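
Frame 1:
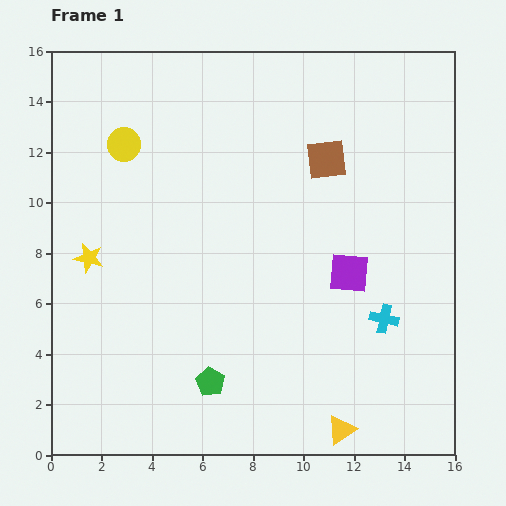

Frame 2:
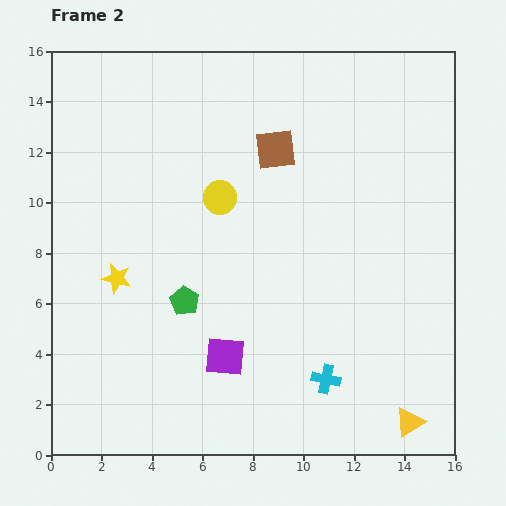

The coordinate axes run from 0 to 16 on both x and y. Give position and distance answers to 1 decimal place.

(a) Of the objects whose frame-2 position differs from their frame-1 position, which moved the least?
the yellow star

(moved 1.4)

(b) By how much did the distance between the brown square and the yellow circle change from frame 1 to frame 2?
-5.1

Distance in frame 1: 8.0. Distance in frame 2: 2.9.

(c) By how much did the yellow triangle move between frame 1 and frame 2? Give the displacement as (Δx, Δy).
(2.7, 0.3)

The yellow triangle was at (11.5, 1.0) in frame 1 and (14.2, 1.3) in frame 2.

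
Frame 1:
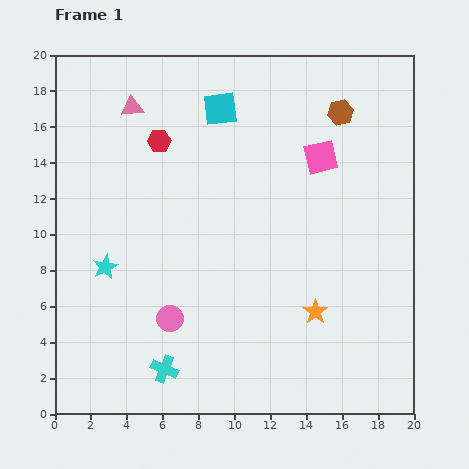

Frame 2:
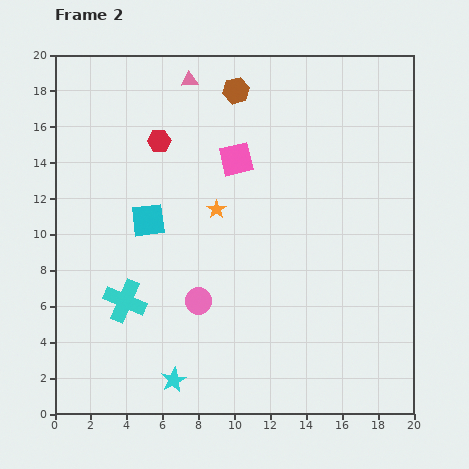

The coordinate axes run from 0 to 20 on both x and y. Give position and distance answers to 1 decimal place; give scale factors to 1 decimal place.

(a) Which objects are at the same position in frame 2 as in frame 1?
the red hexagon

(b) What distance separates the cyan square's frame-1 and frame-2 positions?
7.4

The cyan square moved from (9.2, 17.0) to (5.2, 10.8), a distance of √(4.0² + 6.2²) ≈ 7.4.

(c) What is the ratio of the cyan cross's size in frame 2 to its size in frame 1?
1.5×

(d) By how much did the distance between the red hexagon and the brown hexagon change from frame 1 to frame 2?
-5.1

Distance in frame 1: 10.2. Distance in frame 2: 5.1.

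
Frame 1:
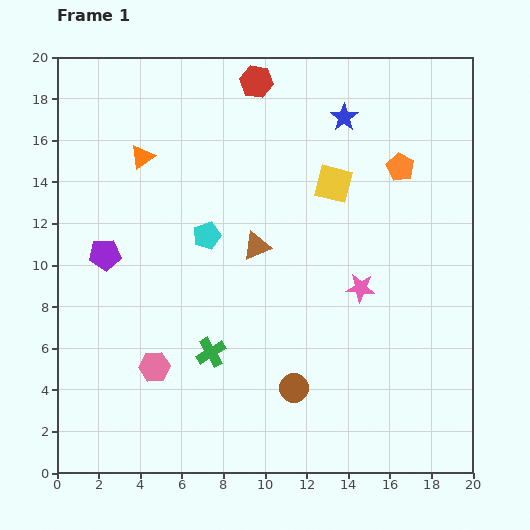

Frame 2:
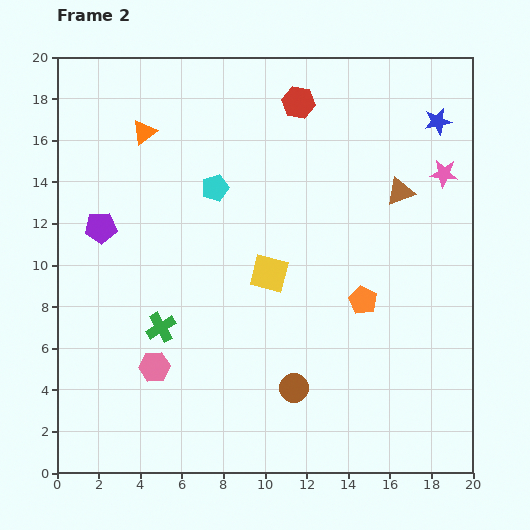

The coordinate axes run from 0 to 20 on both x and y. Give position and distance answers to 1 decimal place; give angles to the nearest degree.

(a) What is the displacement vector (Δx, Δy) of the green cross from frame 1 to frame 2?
(-2.4, 1.2)

The green cross was at (7.4, 5.8) in frame 1 and (5.0, 7.0) in frame 2.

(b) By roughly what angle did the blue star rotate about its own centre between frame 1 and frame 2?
23° clockwise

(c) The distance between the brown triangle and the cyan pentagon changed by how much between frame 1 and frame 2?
+6.4

Distance in frame 1: 2.5. Distance in frame 2: 8.9.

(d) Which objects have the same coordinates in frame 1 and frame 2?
the pink hexagon, the brown circle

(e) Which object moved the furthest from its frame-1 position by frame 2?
the brown triangle

(moved 7.4; next 6.8)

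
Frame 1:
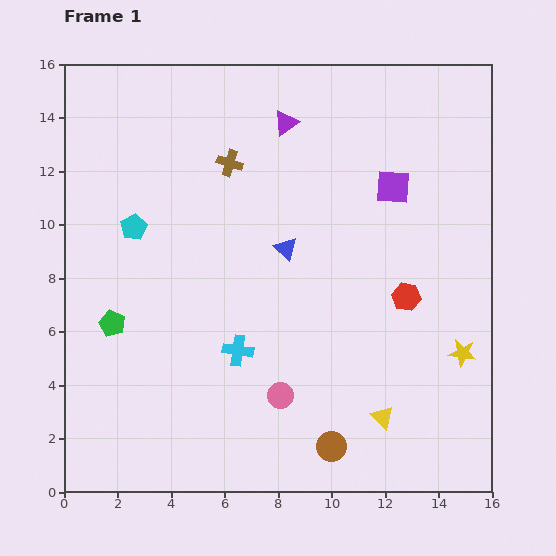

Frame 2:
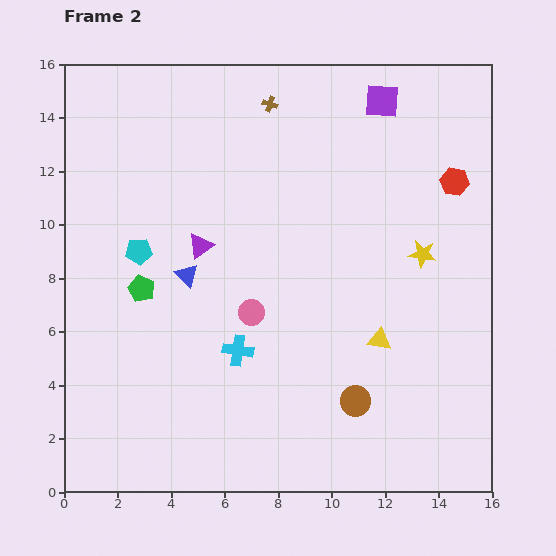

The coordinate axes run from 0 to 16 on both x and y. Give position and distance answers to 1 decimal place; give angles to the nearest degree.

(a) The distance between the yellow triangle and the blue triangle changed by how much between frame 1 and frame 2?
+0.3

Distance in frame 1: 7.3. Distance in frame 2: 7.6.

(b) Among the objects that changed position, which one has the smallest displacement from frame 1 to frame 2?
the cyan pentagon

(moved 0.9)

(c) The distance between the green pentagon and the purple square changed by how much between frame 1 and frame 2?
-0.3

Distance in frame 1: 11.7. Distance in frame 2: 11.4.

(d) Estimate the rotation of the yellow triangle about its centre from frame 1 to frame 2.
34° counter-clockwise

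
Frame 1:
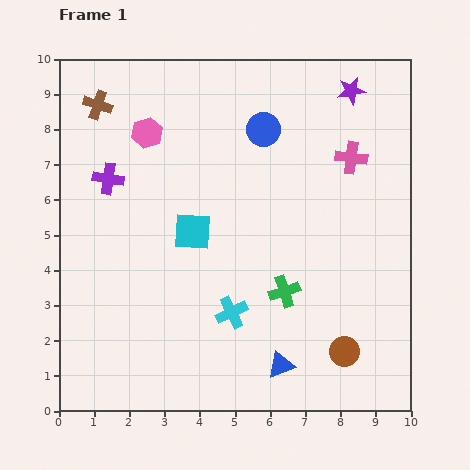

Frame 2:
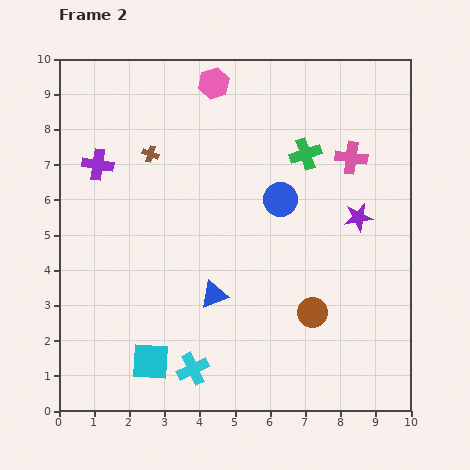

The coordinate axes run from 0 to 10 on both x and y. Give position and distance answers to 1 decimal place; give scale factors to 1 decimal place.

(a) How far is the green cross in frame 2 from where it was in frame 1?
3.9

The green cross moved from (6.4, 3.4) to (7.0, 7.3), a distance of √(0.6² + 3.9²) ≈ 3.9.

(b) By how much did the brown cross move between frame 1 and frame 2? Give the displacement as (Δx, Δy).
(1.5, -1.4)

The brown cross was at (1.1, 8.7) in frame 1 and (2.6, 7.3) in frame 2.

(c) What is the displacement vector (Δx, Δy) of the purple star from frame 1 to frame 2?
(0.2, -3.6)

The purple star was at (8.3, 9.1) in frame 1 and (8.5, 5.5) in frame 2.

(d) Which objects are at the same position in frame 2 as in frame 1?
the pink cross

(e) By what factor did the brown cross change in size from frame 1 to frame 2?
0.6×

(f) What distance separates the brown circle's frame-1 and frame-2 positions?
1.4

The brown circle moved from (8.1, 1.7) to (7.2, 2.8), a distance of √(0.9² + 1.1²) ≈ 1.4.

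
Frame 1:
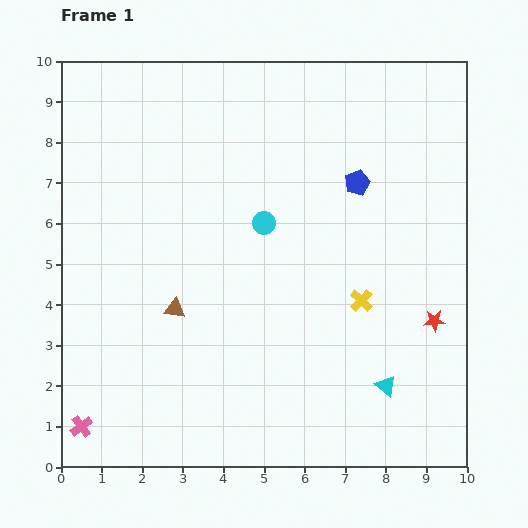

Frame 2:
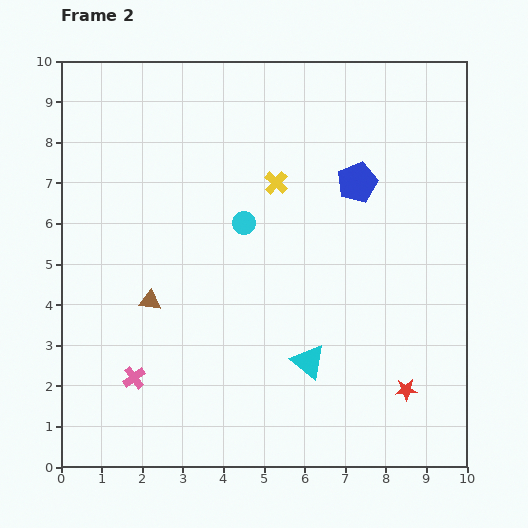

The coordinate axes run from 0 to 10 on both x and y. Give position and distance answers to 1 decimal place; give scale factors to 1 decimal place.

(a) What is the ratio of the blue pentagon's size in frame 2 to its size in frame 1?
1.6×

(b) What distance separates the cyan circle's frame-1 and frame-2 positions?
0.5

The cyan circle moved from (5.0, 6.0) to (4.5, 6.0), a distance of √(0.5² + 0.0²) ≈ 0.5.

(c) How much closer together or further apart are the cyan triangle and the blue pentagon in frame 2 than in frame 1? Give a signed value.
-0.4

Distance in frame 1: 5.0. Distance in frame 2: 4.6.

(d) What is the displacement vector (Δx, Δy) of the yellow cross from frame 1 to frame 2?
(-2.1, 2.9)

The yellow cross was at (7.4, 4.1) in frame 1 and (5.3, 7.0) in frame 2.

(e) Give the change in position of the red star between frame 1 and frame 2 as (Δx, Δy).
(-0.7, -1.7)

The red star was at (9.2, 3.6) in frame 1 and (8.5, 1.9) in frame 2.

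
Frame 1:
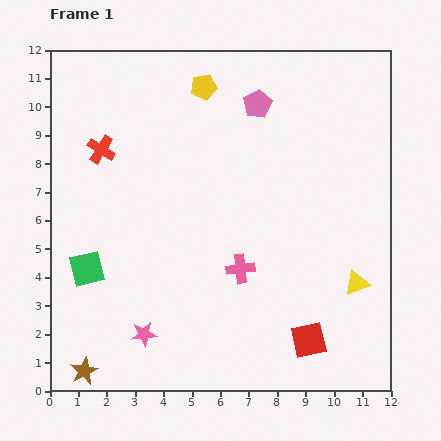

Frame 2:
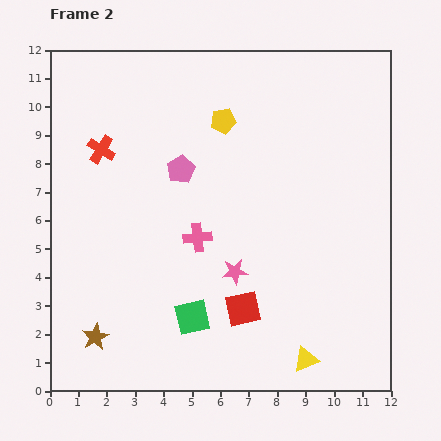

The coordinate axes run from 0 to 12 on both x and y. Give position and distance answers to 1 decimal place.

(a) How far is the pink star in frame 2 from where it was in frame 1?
3.9

The pink star moved from (3.3, 2.0) to (6.5, 4.2), a distance of √(3.2² + 2.2²) ≈ 3.9.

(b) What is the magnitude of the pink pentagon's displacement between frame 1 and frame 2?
3.5

The pink pentagon moved from (7.3, 10.1) to (4.6, 7.8), a distance of √(2.7² + 2.3²) ≈ 3.5.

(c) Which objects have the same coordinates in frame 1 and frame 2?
the red cross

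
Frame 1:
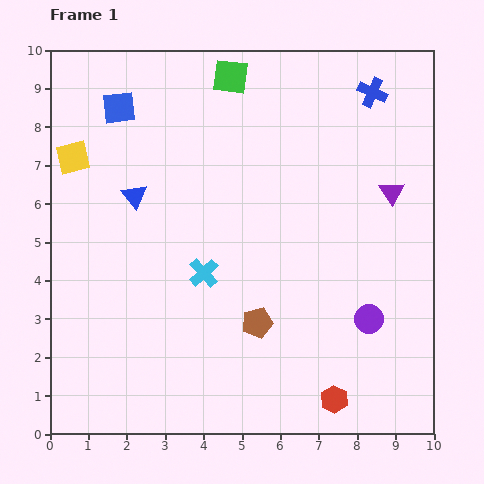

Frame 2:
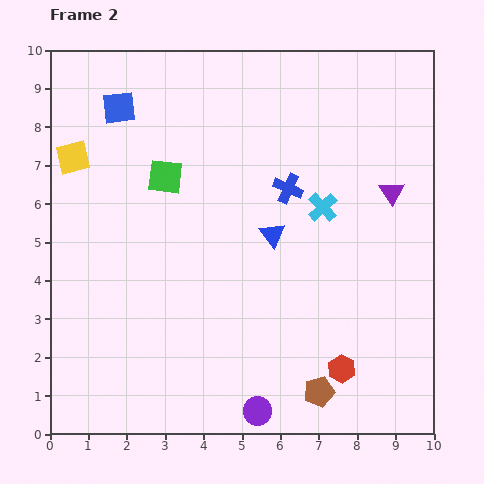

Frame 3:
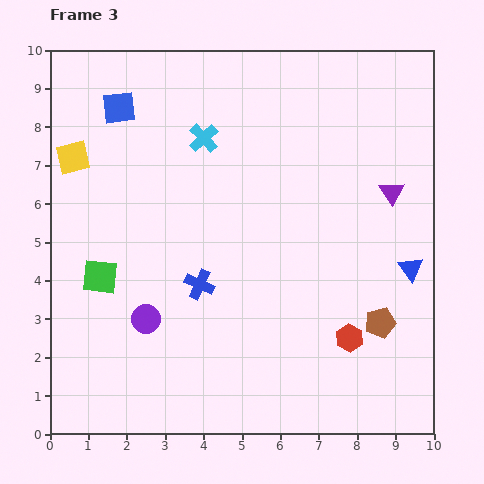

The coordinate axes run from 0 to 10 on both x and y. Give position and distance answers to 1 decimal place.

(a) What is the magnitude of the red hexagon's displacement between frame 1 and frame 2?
0.8

The red hexagon moved from (7.4, 0.9) to (7.6, 1.7), a distance of √(0.2² + 0.8²) ≈ 0.8.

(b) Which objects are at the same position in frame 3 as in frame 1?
the yellow square, the purple triangle, the blue square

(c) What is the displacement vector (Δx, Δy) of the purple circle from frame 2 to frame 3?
(-2.9, 2.4)

The purple circle was at (5.4, 0.6) in frame 2 and (2.5, 3.0) in frame 3.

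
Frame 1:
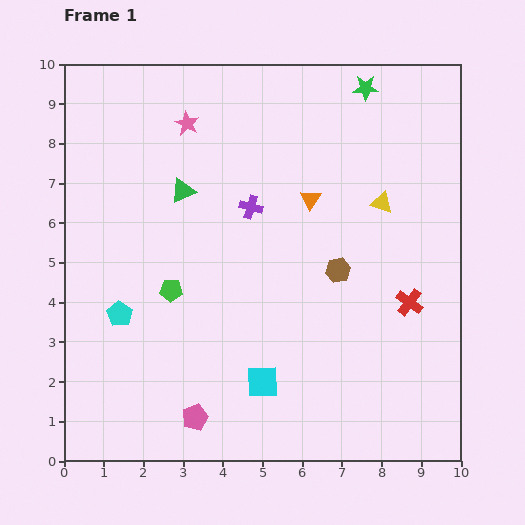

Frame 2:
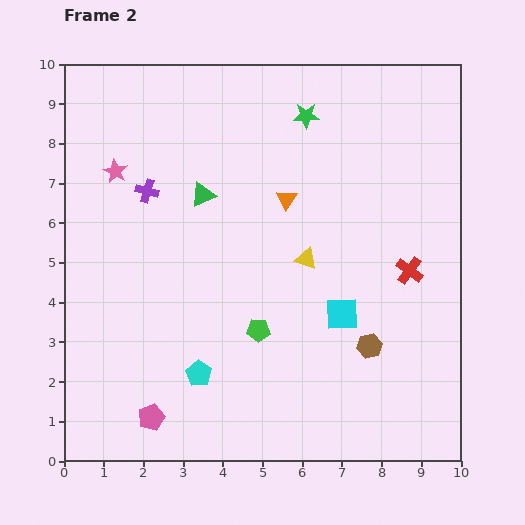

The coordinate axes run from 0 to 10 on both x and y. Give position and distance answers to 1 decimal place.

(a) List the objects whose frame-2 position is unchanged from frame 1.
none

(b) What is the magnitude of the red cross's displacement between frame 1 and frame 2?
0.8

The red cross moved from (8.7, 4.0) to (8.7, 4.8), a distance of √(0.0² + 0.8²) ≈ 0.8.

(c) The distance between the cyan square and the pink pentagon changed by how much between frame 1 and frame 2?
+3.6

Distance in frame 1: 1.9. Distance in frame 2: 5.5.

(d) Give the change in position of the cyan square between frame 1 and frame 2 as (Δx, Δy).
(2.0, 1.7)

The cyan square was at (5.0, 2.0) in frame 1 and (7.0, 3.7) in frame 2.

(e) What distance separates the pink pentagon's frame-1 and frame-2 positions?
1.1

The pink pentagon moved from (3.3, 1.1) to (2.2, 1.1), a distance of √(1.1² + 0.0²) ≈ 1.1.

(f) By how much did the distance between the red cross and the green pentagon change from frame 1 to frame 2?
-1.9

Distance in frame 1: 6.0. Distance in frame 2: 4.1.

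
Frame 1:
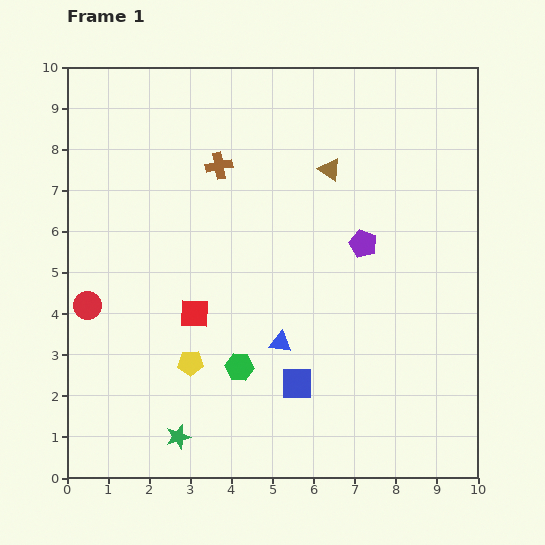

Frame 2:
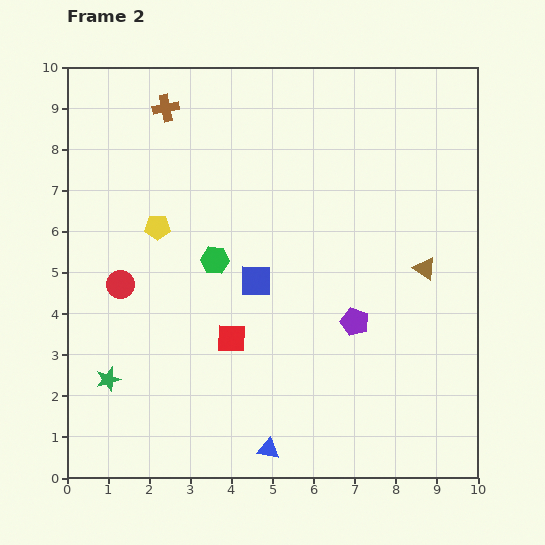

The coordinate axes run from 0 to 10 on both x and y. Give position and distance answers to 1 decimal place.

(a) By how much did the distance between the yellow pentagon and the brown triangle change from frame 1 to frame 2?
+0.8

Distance in frame 1: 5.8. Distance in frame 2: 6.6.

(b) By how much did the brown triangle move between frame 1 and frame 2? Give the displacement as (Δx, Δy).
(2.3, -2.4)

The brown triangle was at (6.4, 7.5) in frame 1 and (8.7, 5.1) in frame 2.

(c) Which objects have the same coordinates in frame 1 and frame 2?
none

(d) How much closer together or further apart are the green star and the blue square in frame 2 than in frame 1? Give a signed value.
+1.1

Distance in frame 1: 3.2. Distance in frame 2: 4.3.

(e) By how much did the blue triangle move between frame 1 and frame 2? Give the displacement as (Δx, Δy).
(-0.3, -2.6)

The blue triangle was at (5.2, 3.3) in frame 1 and (4.9, 0.7) in frame 2.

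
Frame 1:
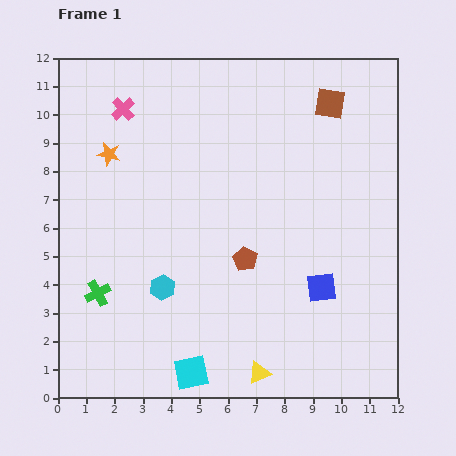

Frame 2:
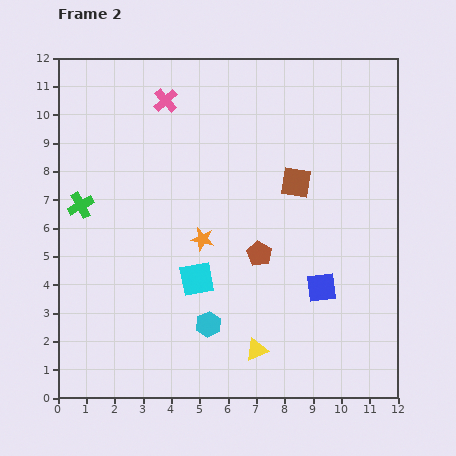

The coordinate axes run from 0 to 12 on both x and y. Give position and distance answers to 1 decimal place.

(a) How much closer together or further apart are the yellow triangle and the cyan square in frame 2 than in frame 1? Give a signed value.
+0.9

Distance in frame 1: 2.4. Distance in frame 2: 3.3.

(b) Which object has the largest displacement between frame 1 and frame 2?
the orange star

(moved 4.5; next 3.3)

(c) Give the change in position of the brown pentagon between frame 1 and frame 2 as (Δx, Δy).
(0.5, 0.2)

The brown pentagon was at (6.6, 4.9) in frame 1 and (7.1, 5.1) in frame 2.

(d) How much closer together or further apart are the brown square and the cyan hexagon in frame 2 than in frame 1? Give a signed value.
-2.9

Distance in frame 1: 8.8. Distance in frame 2: 5.9.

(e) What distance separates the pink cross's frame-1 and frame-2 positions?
1.5

The pink cross moved from (2.3, 10.2) to (3.8, 10.5), a distance of √(1.5² + 0.3²) ≈ 1.5.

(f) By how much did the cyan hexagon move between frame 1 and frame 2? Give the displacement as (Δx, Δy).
(1.6, -1.3)

The cyan hexagon was at (3.7, 3.9) in frame 1 and (5.3, 2.6) in frame 2.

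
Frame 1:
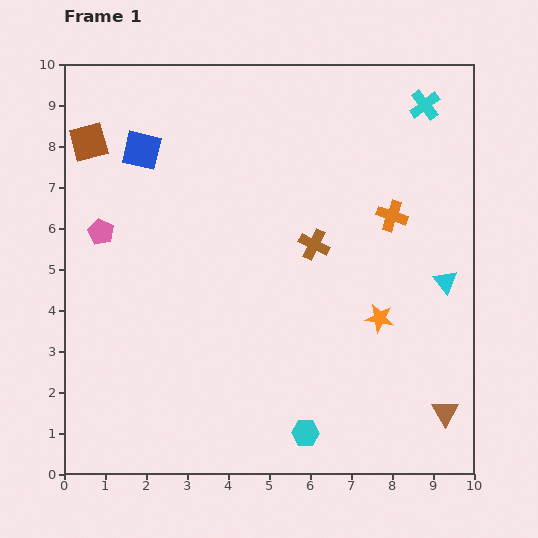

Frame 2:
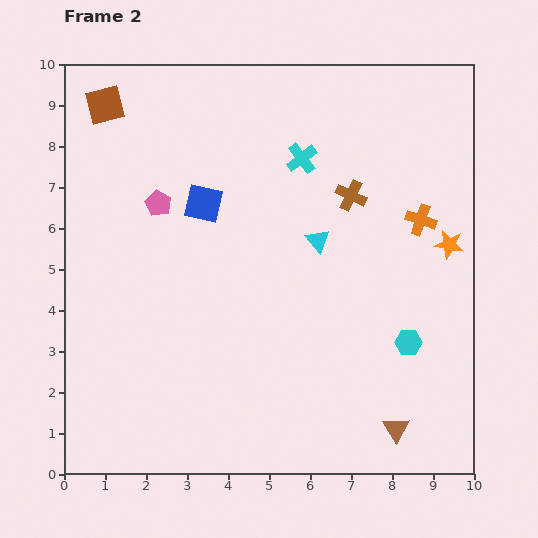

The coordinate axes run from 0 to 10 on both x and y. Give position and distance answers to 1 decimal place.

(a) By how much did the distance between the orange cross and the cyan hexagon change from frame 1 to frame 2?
-2.7

Distance in frame 1: 5.7. Distance in frame 2: 3.0.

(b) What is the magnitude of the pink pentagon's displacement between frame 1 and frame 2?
1.6

The pink pentagon moved from (0.9, 5.9) to (2.3, 6.6), a distance of √(1.4² + 0.7²) ≈ 1.6.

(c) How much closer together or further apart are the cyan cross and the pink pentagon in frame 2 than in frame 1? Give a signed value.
-4.8

Distance in frame 1: 8.5. Distance in frame 2: 3.7.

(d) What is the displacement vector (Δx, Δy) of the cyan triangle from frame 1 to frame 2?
(-3.1, 1.0)

The cyan triangle was at (9.3, 4.7) in frame 1 and (6.2, 5.7) in frame 2.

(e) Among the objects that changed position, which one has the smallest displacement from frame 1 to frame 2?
the orange cross

(moved 0.7)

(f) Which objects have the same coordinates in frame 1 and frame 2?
none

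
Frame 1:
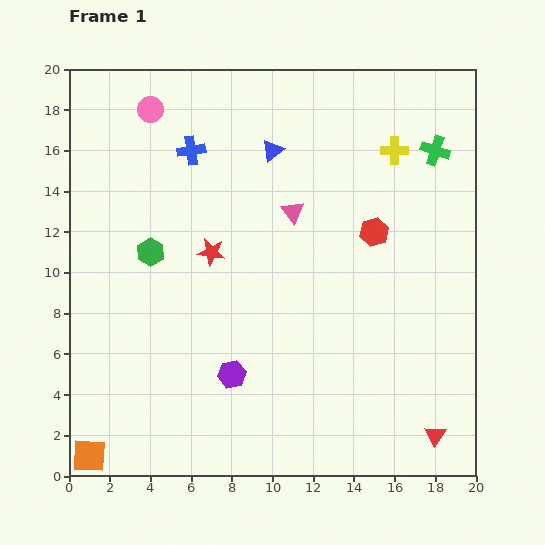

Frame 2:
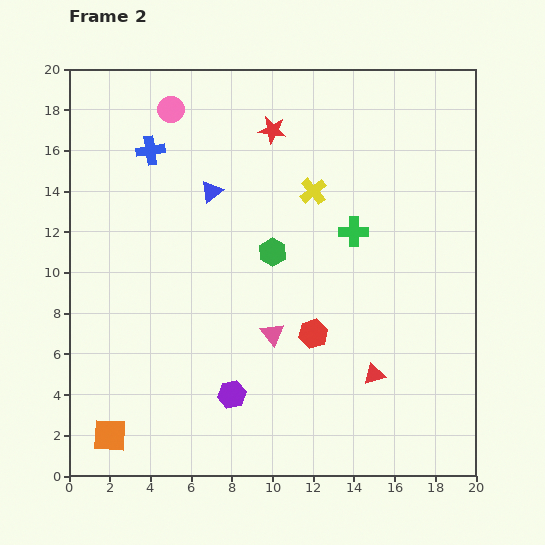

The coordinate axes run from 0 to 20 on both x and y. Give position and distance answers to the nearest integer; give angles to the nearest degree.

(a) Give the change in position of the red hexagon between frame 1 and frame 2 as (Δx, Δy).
(-3, -5)

The red hexagon was at (15, 12) in frame 1 and (12, 7) in frame 2.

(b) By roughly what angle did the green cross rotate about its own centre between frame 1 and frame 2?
18° counter-clockwise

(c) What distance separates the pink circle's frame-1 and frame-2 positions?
1

The pink circle moved from (4, 18) to (5, 18), a distance of √(1² + 0²) ≈ 1.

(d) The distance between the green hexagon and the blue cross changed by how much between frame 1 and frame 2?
+3

Distance in frame 1: 5. Distance in frame 2: 8.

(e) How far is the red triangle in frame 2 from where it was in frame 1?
4

The red triangle moved from (18, 2) to (15, 5), a distance of √(3² + 3²) ≈ 4.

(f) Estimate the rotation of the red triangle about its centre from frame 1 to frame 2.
41° clockwise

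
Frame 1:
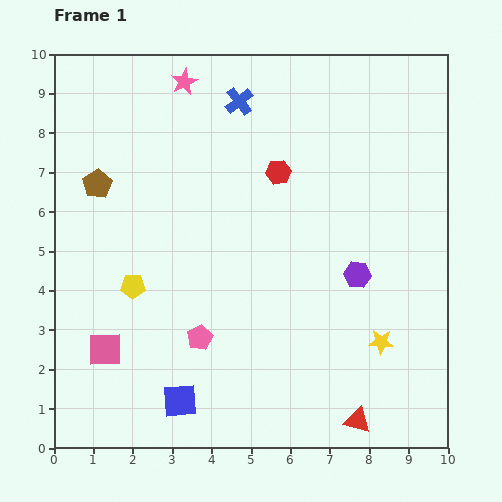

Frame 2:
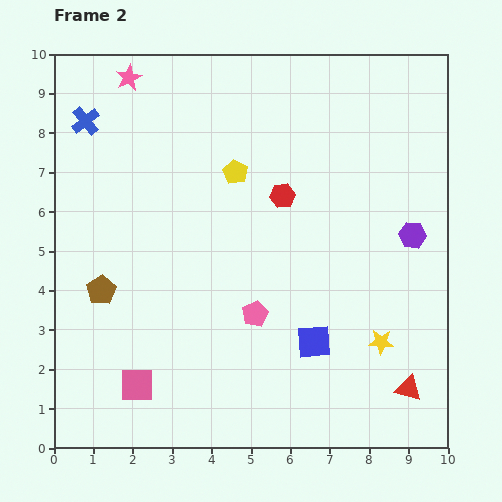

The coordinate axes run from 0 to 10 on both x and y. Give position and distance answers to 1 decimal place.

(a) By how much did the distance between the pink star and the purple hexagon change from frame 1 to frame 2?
+1.6

Distance in frame 1: 6.6. Distance in frame 2: 8.2.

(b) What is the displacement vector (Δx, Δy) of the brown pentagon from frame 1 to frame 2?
(0.1, -2.7)

The brown pentagon was at (1.1, 6.7) in frame 1 and (1.2, 4.0) in frame 2.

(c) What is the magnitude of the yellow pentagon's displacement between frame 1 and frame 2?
3.9

The yellow pentagon moved from (2.0, 4.1) to (4.6, 7.0), a distance of √(2.6² + 2.9²) ≈ 3.9.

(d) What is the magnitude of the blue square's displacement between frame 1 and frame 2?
3.7

The blue square moved from (3.2, 1.2) to (6.6, 2.7), a distance of √(3.4² + 1.5²) ≈ 3.7.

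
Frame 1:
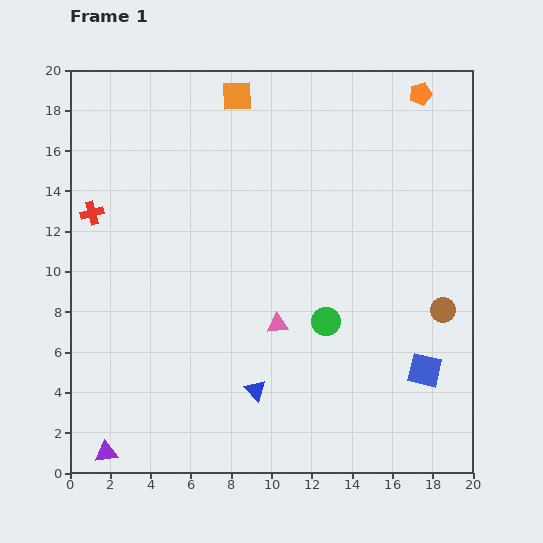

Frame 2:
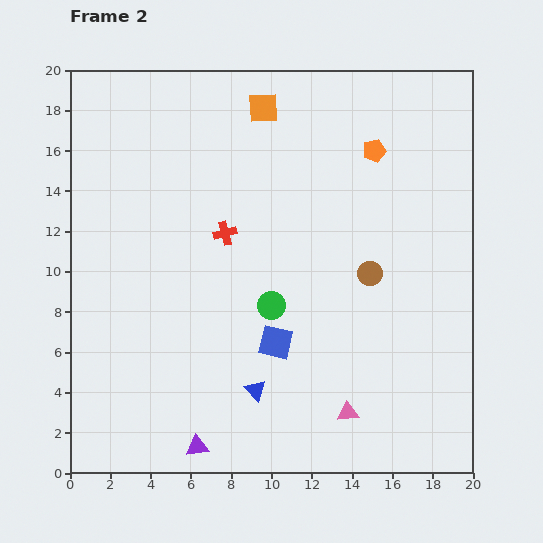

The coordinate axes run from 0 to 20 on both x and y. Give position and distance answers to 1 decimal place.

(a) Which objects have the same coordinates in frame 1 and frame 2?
the blue triangle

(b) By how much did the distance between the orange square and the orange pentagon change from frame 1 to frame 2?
-3.2

Distance in frame 1: 9.1. Distance in frame 2: 5.9.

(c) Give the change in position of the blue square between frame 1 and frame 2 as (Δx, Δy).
(-7.4, 1.4)

The blue square was at (17.6, 5.1) in frame 1 and (10.2, 6.5) in frame 2.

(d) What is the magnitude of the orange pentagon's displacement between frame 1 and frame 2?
3.6

The orange pentagon moved from (17.4, 18.8) to (15.1, 16.0), a distance of √(2.3² + 2.8²) ≈ 3.6.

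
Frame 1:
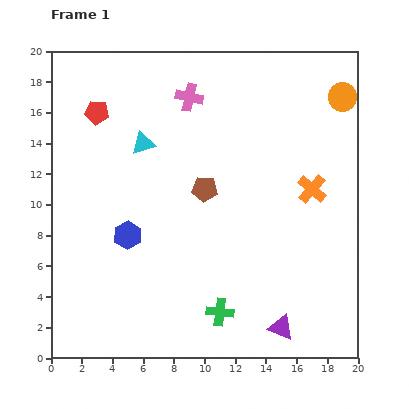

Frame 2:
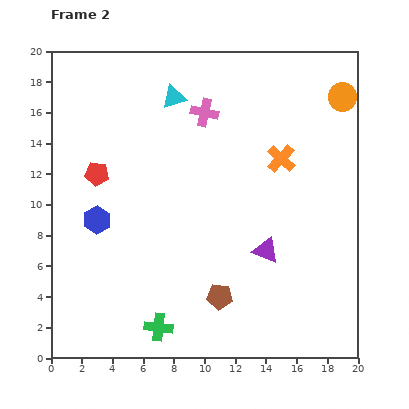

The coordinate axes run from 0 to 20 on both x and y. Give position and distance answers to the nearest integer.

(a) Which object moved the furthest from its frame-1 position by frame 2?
the brown pentagon

(moved 7; next 5)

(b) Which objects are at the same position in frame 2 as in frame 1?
the orange circle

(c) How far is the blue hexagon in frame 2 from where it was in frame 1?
2

The blue hexagon moved from (5, 8) to (3, 9), a distance of √(2² + 1²) ≈ 2.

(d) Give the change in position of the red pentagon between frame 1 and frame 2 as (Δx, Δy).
(0, -4)

The red pentagon was at (3, 16) in frame 1 and (3, 12) in frame 2.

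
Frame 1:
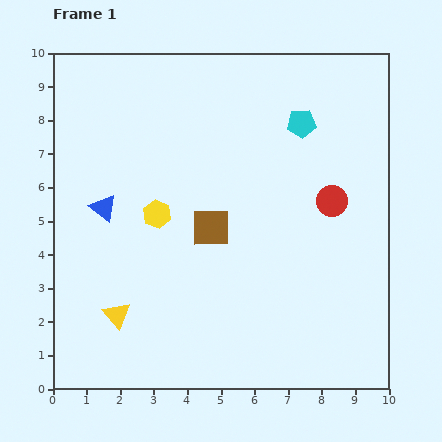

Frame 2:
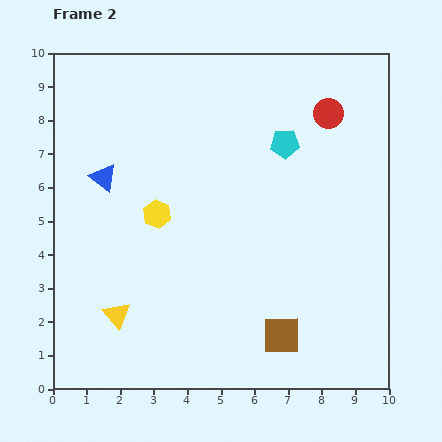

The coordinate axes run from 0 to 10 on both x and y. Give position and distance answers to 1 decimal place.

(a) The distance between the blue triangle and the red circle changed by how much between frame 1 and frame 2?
+0.2

Distance in frame 1: 6.8. Distance in frame 2: 7.0.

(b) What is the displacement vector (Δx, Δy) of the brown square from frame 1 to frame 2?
(2.1, -3.2)

The brown square was at (4.7, 4.8) in frame 1 and (6.8, 1.6) in frame 2.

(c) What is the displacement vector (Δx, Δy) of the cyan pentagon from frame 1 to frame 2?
(-0.5, -0.6)

The cyan pentagon was at (7.4, 7.9) in frame 1 and (6.9, 7.3) in frame 2.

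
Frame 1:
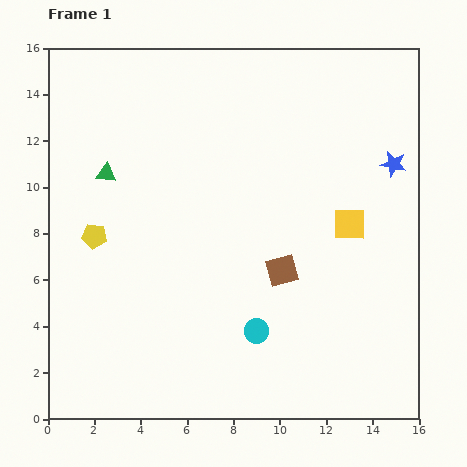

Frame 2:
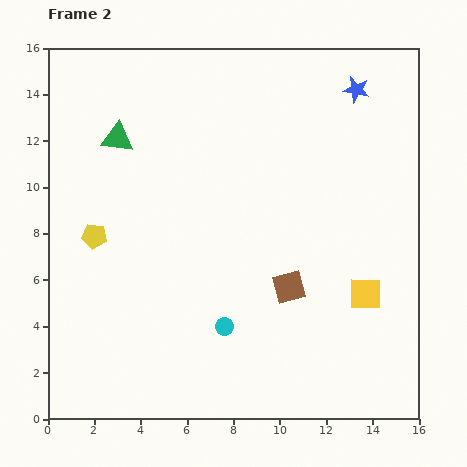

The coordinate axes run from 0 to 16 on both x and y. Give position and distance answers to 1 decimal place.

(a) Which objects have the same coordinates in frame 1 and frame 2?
the yellow pentagon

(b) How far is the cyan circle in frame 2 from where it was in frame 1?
1.4

The cyan circle moved from (9.0, 3.8) to (7.6, 4.0), a distance of √(1.4² + 0.2²) ≈ 1.4.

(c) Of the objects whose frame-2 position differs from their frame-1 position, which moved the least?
the brown square

(moved 0.8)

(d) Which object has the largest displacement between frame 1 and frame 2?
the blue star

(moved 3.6; next 3.1)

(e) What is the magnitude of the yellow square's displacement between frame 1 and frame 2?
3.1

The yellow square moved from (13.0, 8.4) to (13.7, 5.4), a distance of √(0.7² + 3.0²) ≈ 3.1.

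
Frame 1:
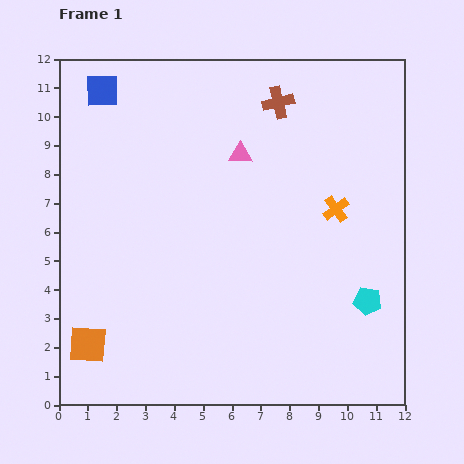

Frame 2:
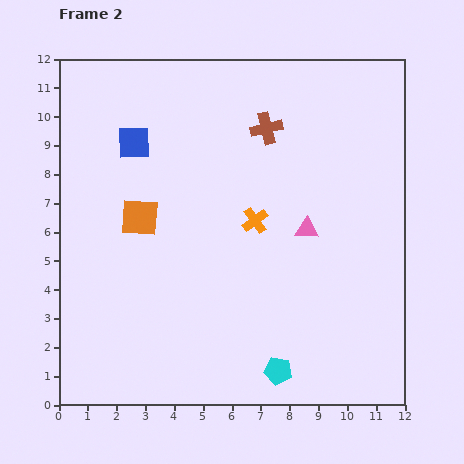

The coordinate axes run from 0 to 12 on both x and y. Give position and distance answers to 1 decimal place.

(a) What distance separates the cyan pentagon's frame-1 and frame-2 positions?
3.9

The cyan pentagon moved from (10.7, 3.6) to (7.6, 1.2), a distance of √(3.1² + 2.4²) ≈ 3.9.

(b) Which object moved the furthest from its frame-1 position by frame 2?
the orange square

(moved 4.8; next 3.9)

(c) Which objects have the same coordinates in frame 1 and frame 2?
none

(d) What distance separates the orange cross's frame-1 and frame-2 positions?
2.8

The orange cross moved from (9.6, 6.8) to (6.8, 6.4), a distance of √(2.8² + 0.4²) ≈ 2.8.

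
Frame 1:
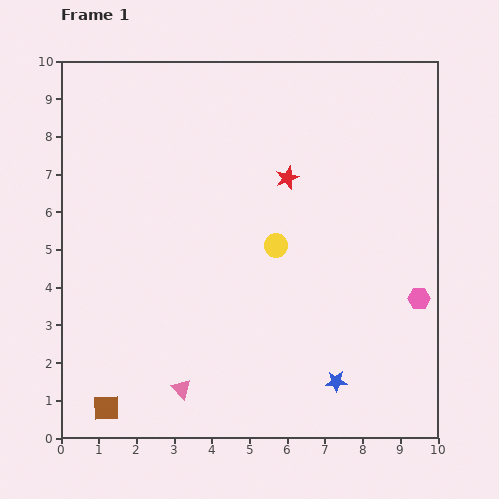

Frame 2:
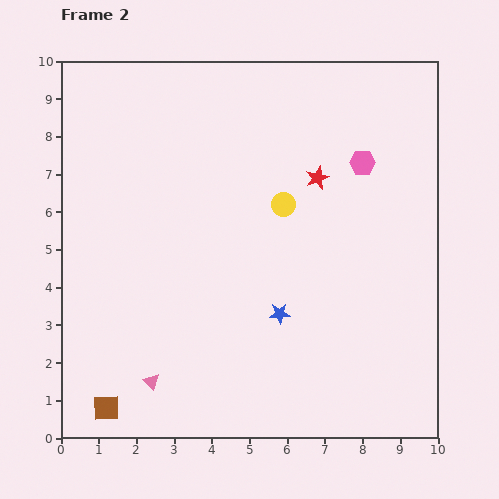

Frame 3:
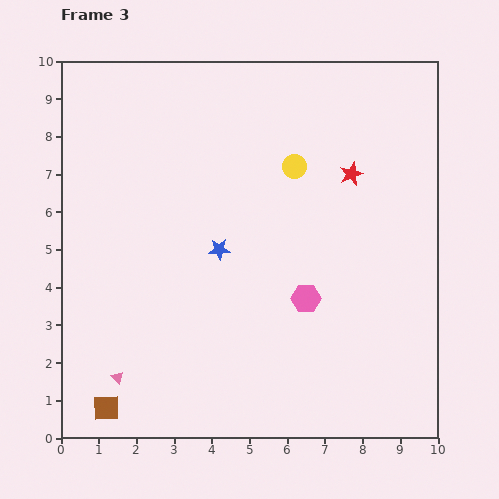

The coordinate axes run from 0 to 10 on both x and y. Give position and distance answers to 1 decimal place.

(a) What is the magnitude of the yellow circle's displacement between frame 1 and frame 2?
1.1

The yellow circle moved from (5.7, 5.1) to (5.9, 6.2), a distance of √(0.2² + 1.1²) ≈ 1.1.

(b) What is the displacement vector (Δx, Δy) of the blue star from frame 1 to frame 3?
(-3.1, 3.5)

The blue star was at (7.3, 1.5) in frame 1 and (4.2, 5.0) in frame 3.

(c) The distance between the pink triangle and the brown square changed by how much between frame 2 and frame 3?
-0.5

Distance in frame 2: 1.4. Distance in frame 3: 0.9.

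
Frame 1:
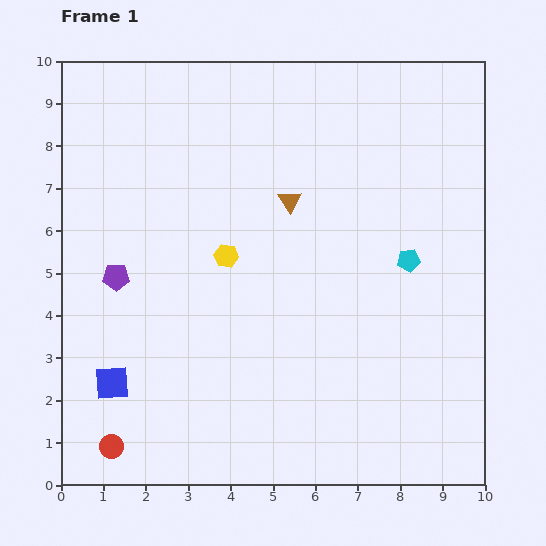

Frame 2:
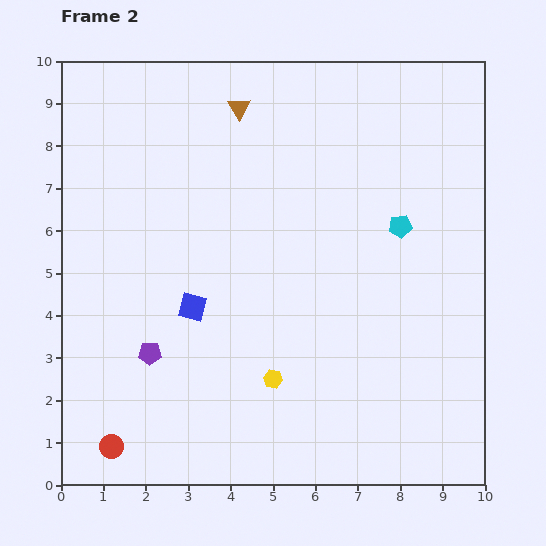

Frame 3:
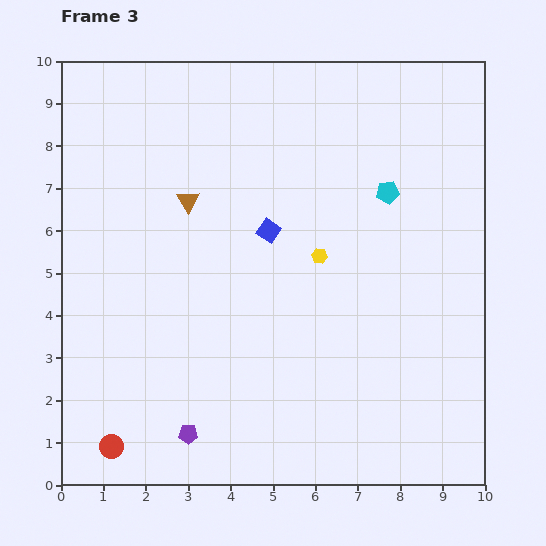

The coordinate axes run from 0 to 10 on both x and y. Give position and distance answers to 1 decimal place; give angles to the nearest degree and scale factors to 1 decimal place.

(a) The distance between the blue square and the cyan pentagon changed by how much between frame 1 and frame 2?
-2.3

Distance in frame 1: 7.6. Distance in frame 2: 5.3.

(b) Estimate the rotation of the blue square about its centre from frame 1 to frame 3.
38° clockwise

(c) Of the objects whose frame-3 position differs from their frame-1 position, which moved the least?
the cyan pentagon

(moved 1.7)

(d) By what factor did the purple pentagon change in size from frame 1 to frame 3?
0.7×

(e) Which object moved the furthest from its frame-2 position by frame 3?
the yellow hexagon

(moved 3.1; next 2.5)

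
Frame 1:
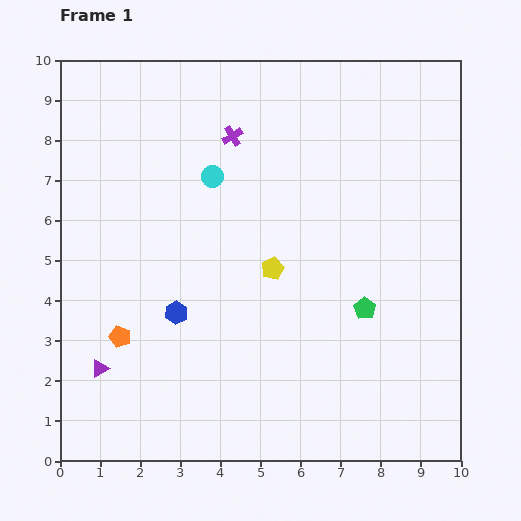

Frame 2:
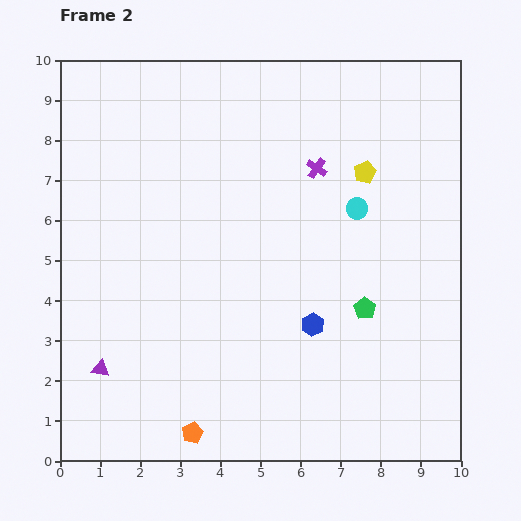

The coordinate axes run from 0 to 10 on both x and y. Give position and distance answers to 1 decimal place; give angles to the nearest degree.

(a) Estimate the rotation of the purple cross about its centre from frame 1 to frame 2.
25° counter-clockwise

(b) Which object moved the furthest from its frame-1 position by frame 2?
the cyan circle

(moved 3.7; next 3.4)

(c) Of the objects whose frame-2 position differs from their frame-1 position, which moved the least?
the purple cross

(moved 2.2)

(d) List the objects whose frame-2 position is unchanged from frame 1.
the green pentagon, the purple triangle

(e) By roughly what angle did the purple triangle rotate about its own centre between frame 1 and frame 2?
39° clockwise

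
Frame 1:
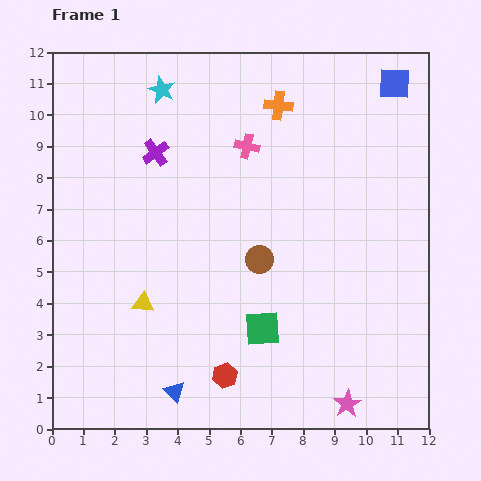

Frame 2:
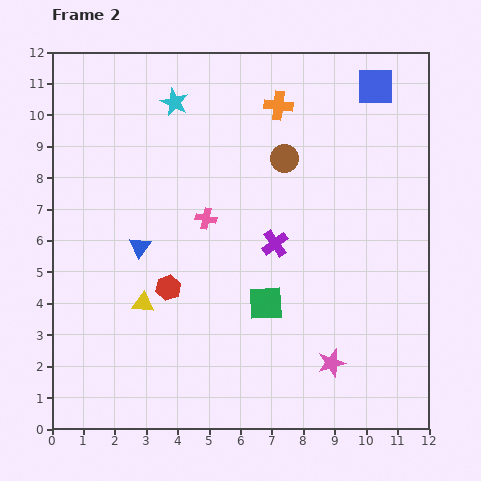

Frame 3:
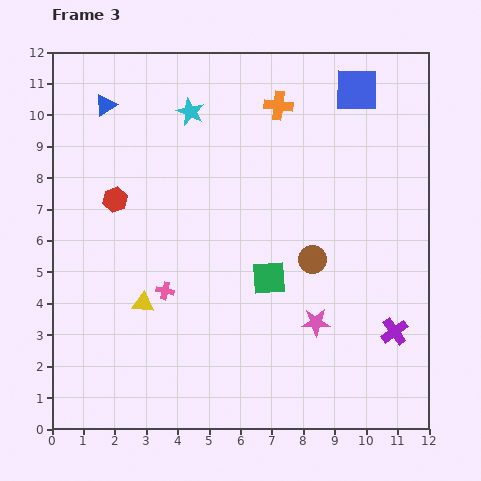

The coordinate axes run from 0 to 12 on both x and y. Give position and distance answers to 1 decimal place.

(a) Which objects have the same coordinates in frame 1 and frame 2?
the yellow triangle, the orange cross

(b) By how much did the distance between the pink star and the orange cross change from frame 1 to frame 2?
-1.4

Distance in frame 1: 9.8. Distance in frame 2: 8.4.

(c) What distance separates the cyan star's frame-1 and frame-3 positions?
1.1

The cyan star moved from (3.5, 10.8) to (4.4, 10.1), a distance of √(0.9² + 0.7²) ≈ 1.1.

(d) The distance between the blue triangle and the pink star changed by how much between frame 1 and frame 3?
+4.1

Distance in frame 1: 5.5. Distance in frame 3: 9.6.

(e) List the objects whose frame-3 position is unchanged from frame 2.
the yellow triangle, the orange cross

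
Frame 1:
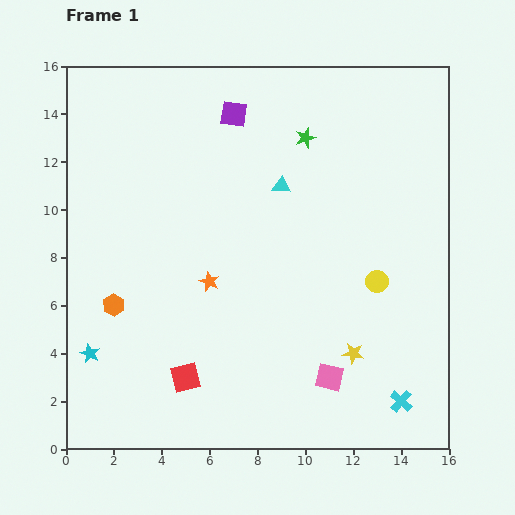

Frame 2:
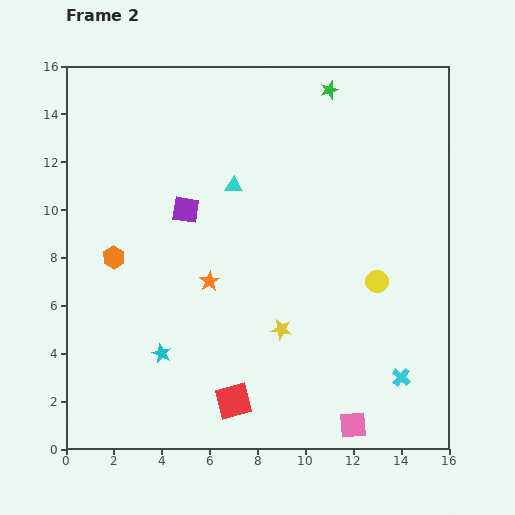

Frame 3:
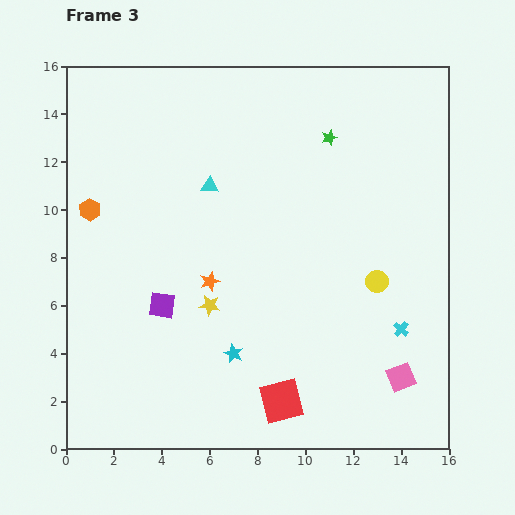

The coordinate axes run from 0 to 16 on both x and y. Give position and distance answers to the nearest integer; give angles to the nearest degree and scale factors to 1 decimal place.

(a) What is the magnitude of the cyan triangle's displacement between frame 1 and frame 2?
2

The cyan triangle moved from (9, 11) to (7, 11), a distance of √(2² + 0²) ≈ 2.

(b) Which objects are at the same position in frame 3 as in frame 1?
the orange star, the yellow circle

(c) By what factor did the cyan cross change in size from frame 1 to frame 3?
0.7×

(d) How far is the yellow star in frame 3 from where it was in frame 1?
6

The yellow star moved from (12, 4) to (6, 6), a distance of √(6² + 2²) ≈ 6.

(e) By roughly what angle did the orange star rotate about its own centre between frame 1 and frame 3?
30° clockwise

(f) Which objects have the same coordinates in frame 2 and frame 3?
the orange star, the yellow circle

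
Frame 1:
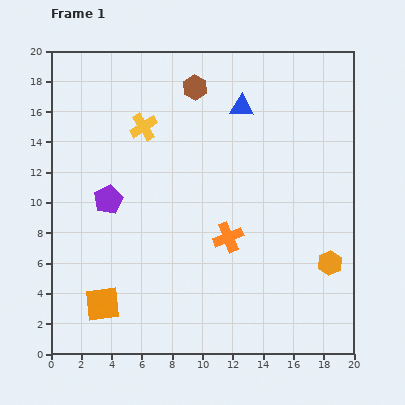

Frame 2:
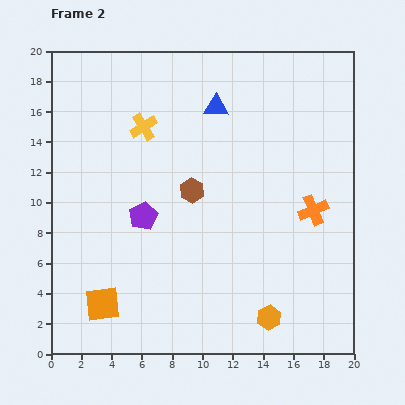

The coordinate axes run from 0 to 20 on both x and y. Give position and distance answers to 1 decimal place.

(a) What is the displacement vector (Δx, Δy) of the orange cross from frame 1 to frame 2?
(5.6, 1.8)

The orange cross was at (11.7, 7.7) in frame 1 and (17.3, 9.5) in frame 2.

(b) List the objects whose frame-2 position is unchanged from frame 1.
the yellow cross, the orange square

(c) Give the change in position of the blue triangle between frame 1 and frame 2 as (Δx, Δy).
(-1.7, 0.0)

The blue triangle was at (12.6, 16.3) in frame 1 and (10.9, 16.3) in frame 2.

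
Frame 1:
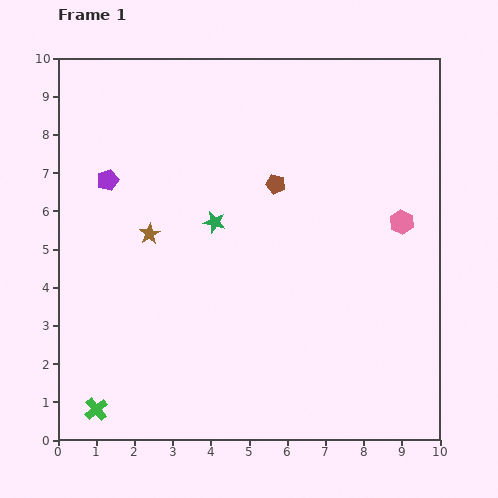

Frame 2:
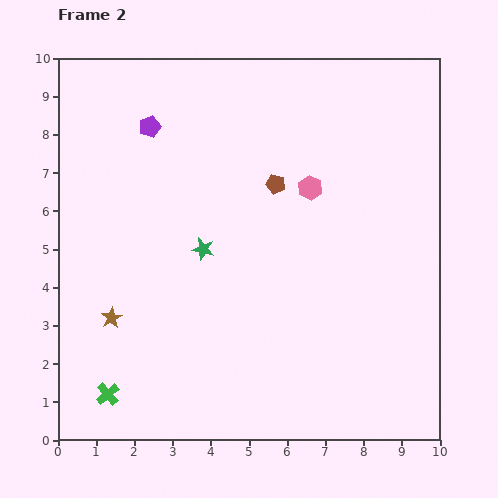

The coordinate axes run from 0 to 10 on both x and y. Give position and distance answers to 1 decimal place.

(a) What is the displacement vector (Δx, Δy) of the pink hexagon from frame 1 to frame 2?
(-2.4, 0.9)

The pink hexagon was at (9.0, 5.7) in frame 1 and (6.6, 6.6) in frame 2.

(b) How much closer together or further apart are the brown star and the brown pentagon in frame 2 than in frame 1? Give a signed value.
+2.0

Distance in frame 1: 3.5. Distance in frame 2: 5.5.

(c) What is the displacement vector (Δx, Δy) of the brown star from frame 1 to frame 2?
(-1.0, -2.2)

The brown star was at (2.4, 5.4) in frame 1 and (1.4, 3.2) in frame 2.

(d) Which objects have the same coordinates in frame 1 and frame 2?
the brown pentagon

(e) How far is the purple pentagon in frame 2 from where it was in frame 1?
1.8

The purple pentagon moved from (1.3, 6.8) to (2.4, 8.2), a distance of √(1.1² + 1.4²) ≈ 1.8.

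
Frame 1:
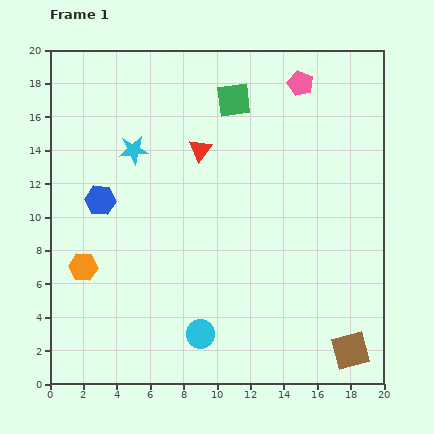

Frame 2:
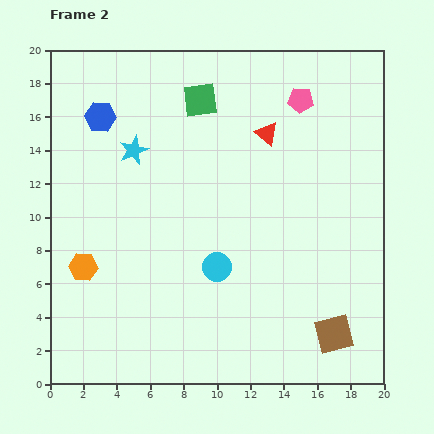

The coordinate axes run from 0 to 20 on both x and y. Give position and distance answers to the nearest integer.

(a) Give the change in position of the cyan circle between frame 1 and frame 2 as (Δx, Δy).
(1, 4)

The cyan circle was at (9, 3) in frame 1 and (10, 7) in frame 2.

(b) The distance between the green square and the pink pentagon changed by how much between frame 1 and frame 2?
+2

Distance in frame 1: 4. Distance in frame 2: 6.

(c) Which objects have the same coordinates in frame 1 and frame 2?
the orange hexagon, the cyan star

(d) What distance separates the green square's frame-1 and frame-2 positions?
2

The green square moved from (11, 17) to (9, 17), a distance of √(2² + 0²) ≈ 2.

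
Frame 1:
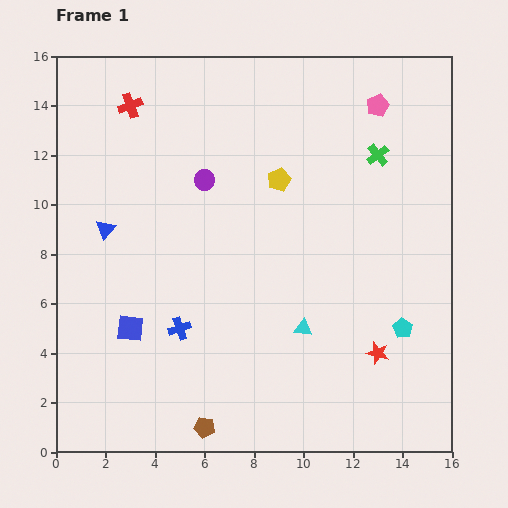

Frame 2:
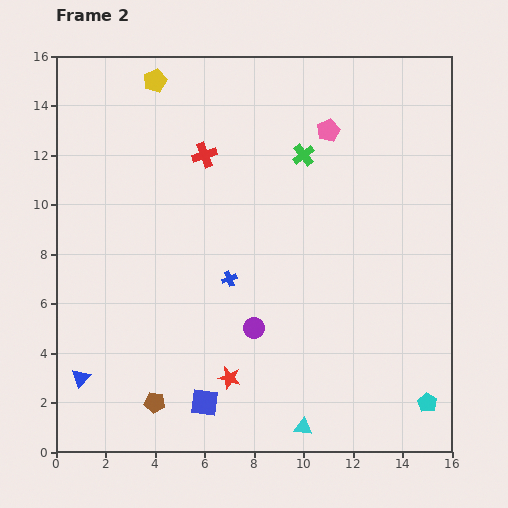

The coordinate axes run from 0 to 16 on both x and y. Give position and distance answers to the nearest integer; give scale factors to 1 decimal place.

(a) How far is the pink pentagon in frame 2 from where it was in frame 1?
2

The pink pentagon moved from (13, 14) to (11, 13), a distance of √(2² + 1²) ≈ 2.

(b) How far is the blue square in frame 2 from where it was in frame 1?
4

The blue square moved from (3, 5) to (6, 2), a distance of √(3² + 3²) ≈ 4.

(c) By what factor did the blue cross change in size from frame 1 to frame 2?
0.7×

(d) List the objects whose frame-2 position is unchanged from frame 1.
none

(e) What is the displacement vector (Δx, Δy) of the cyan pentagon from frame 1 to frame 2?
(1, -3)

The cyan pentagon was at (14, 5) in frame 1 and (15, 2) in frame 2.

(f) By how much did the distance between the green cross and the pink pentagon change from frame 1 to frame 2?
-1

Distance in frame 1: 2. Distance in frame 2: 1.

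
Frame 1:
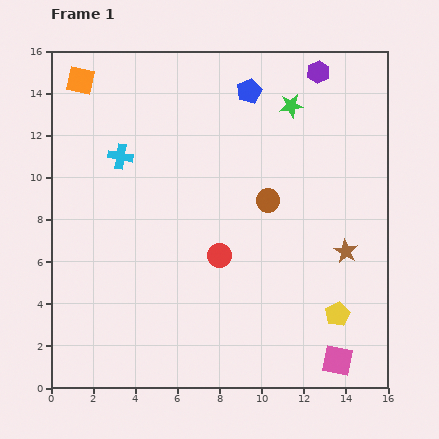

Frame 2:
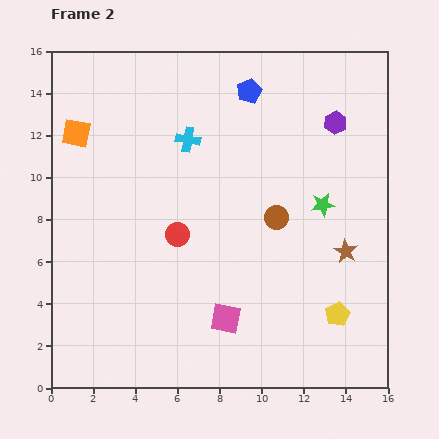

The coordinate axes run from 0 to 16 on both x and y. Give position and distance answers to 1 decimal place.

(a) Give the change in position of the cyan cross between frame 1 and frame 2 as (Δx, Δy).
(3.2, 0.8)

The cyan cross was at (3.3, 11.0) in frame 1 and (6.5, 11.8) in frame 2.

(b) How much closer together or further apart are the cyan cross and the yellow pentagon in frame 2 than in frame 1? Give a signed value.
-1.8

Distance in frame 1: 12.7. Distance in frame 2: 10.9.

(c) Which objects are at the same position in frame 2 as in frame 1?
the brown star, the yellow pentagon, the blue pentagon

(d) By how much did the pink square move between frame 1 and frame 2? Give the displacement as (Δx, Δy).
(-5.3, 2.0)

The pink square was at (13.6, 1.3) in frame 1 and (8.3, 3.3) in frame 2.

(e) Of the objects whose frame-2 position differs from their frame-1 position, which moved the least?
the brown circle

(moved 0.9)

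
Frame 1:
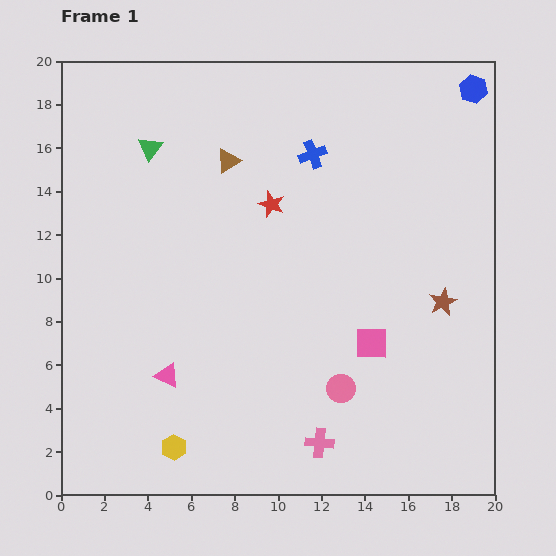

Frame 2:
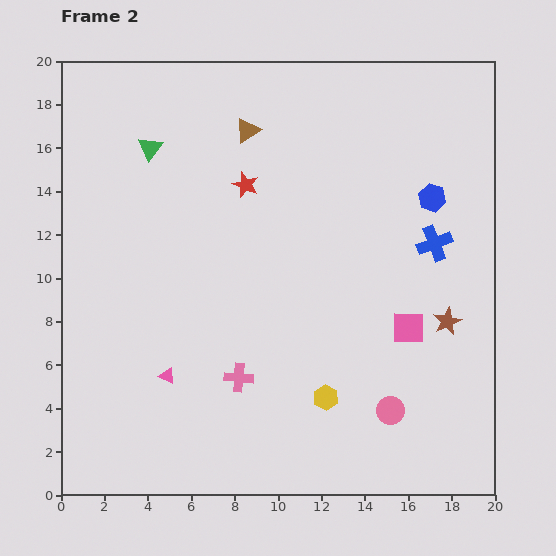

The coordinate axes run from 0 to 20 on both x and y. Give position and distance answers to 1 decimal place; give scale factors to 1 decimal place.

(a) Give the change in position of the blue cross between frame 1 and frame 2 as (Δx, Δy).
(5.6, -4.1)

The blue cross was at (11.6, 15.7) in frame 1 and (17.2, 11.6) in frame 2.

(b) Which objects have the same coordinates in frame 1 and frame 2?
the pink triangle, the green triangle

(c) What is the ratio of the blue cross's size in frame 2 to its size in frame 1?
1.3×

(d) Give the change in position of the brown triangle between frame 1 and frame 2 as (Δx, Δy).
(0.9, 1.4)

The brown triangle was at (7.7, 15.4) in frame 1 and (8.6, 16.8) in frame 2.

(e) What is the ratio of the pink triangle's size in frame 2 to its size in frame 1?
0.6×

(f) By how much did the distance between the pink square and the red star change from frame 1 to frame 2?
+2.1

Distance in frame 1: 7.9. Distance in frame 2: 10.0.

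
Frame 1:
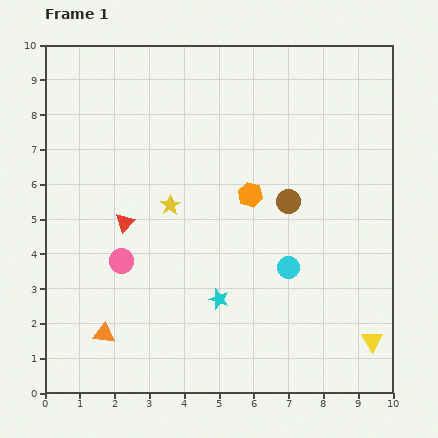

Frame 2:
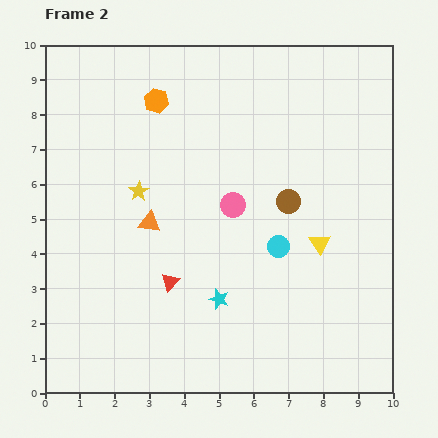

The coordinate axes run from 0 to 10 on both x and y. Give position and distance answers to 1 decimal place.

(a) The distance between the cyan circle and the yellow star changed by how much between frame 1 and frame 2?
+0.5

Distance in frame 1: 3.8. Distance in frame 2: 4.3.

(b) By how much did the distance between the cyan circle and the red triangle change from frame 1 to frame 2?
-1.6

Distance in frame 1: 4.9. Distance in frame 2: 3.3.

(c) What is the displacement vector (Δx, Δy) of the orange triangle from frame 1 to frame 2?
(1.3, 3.2)

The orange triangle was at (1.7, 1.7) in frame 1 and (3.0, 4.9) in frame 2.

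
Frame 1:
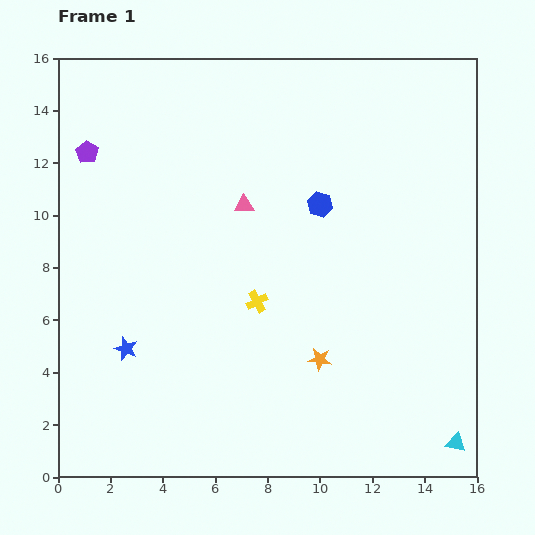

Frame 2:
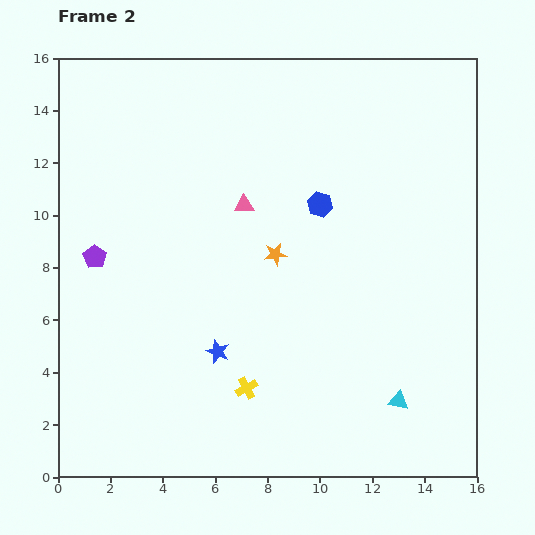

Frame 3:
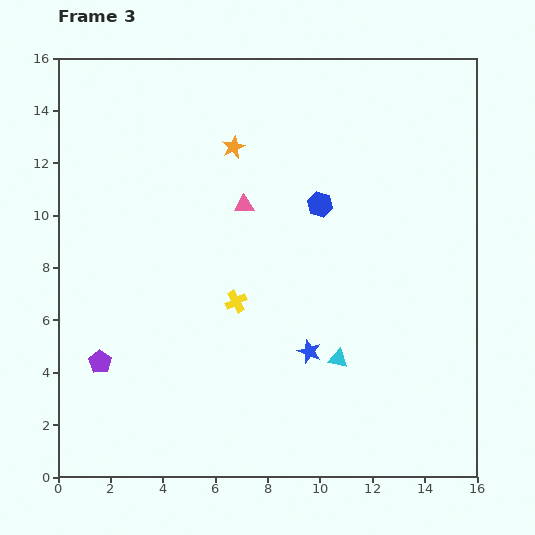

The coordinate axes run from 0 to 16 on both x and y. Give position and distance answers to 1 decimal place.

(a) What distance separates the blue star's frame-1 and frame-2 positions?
3.5

The blue star moved from (2.6, 4.9) to (6.1, 4.8), a distance of √(3.5² + 0.1²) ≈ 3.5.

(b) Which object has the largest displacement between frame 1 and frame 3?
the orange star

(moved 8.7; next 8.0)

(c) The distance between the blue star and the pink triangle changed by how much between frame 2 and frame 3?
+0.4

Distance in frame 2: 5.7. Distance in frame 3: 6.1.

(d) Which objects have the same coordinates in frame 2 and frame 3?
the pink triangle, the blue hexagon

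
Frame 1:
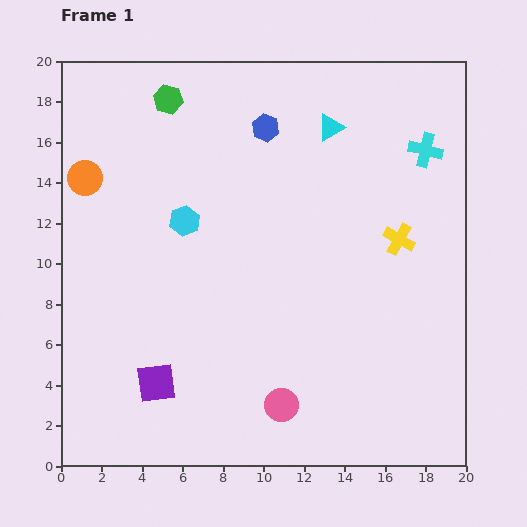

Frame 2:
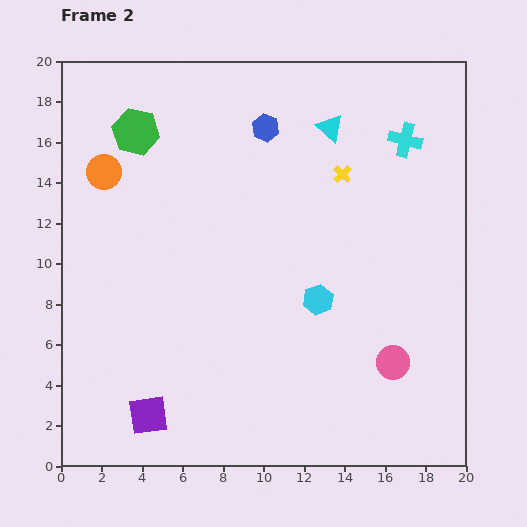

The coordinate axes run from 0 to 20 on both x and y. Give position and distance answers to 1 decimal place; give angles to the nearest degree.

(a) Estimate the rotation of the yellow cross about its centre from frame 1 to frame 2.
16° clockwise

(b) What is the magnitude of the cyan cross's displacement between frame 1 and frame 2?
1.1

The cyan cross moved from (18.0, 15.6) to (17.0, 16.1), a distance of √(1.0² + 0.5²) ≈ 1.1.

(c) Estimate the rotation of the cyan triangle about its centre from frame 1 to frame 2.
49° counter-clockwise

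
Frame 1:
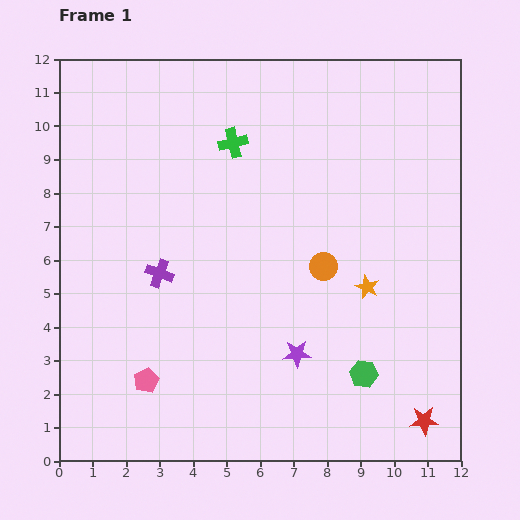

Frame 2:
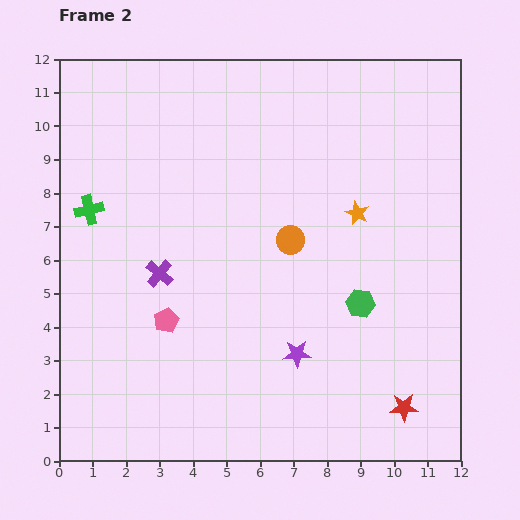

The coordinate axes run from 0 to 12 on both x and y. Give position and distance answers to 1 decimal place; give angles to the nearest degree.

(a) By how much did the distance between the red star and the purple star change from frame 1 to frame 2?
-0.7

Distance in frame 1: 4.3. Distance in frame 2: 3.6.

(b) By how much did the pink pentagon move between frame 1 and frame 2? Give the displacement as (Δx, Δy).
(0.6, 1.8)

The pink pentagon was at (2.6, 2.4) in frame 1 and (3.2, 4.2) in frame 2.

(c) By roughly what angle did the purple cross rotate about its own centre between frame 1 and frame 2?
19° clockwise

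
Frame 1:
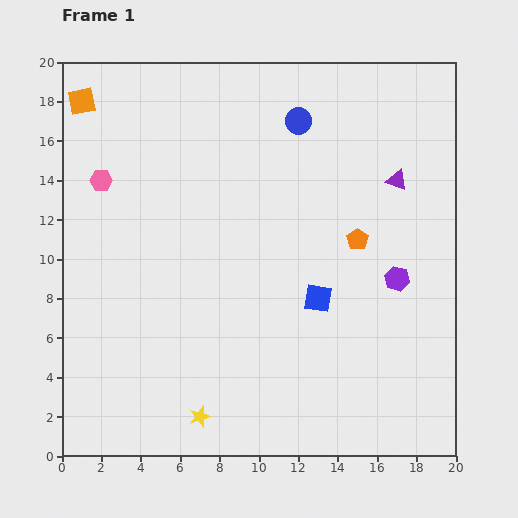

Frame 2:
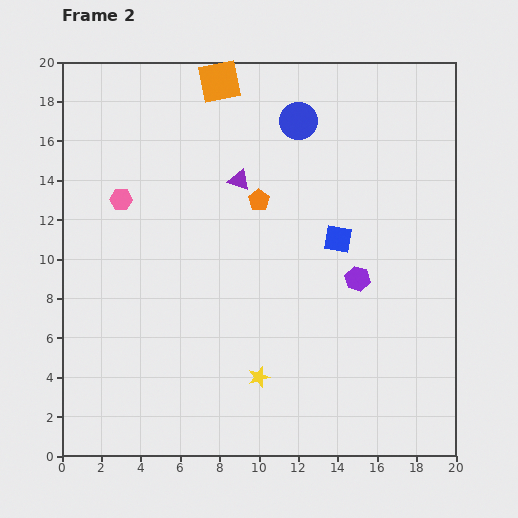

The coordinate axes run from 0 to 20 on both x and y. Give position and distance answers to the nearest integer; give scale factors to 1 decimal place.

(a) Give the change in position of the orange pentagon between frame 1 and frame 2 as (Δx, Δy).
(-5, 2)

The orange pentagon was at (15, 11) in frame 1 and (10, 13) in frame 2.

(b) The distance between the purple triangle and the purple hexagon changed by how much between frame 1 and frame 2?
+3

Distance in frame 1: 5. Distance in frame 2: 8.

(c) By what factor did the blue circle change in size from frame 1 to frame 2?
1.4×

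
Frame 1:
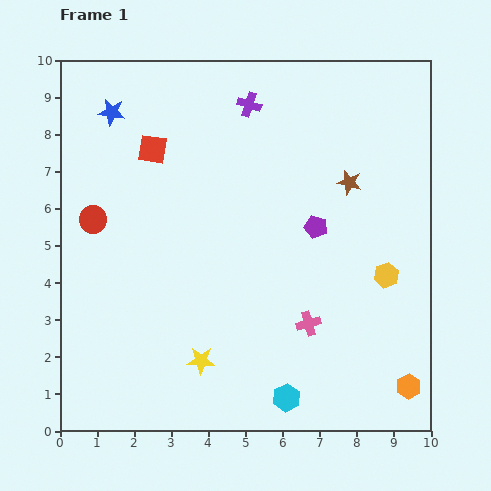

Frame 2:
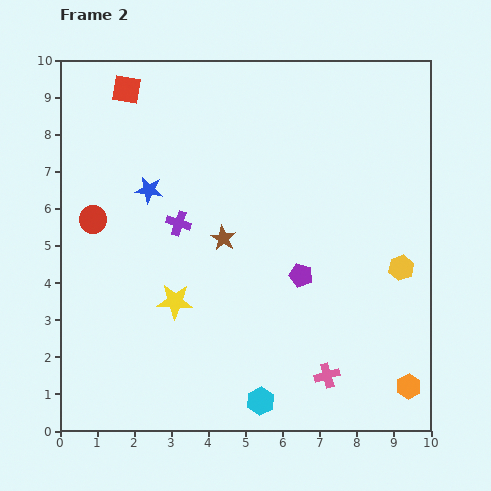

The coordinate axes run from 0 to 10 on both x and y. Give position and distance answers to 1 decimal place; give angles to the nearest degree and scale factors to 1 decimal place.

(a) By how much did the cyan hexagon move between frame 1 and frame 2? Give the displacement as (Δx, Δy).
(-0.7, -0.1)

The cyan hexagon was at (6.1, 0.9) in frame 1 and (5.4, 0.8) in frame 2.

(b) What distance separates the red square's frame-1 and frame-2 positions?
1.7

The red square moved from (2.5, 7.6) to (1.8, 9.2), a distance of √(0.7² + 1.6²) ≈ 1.7.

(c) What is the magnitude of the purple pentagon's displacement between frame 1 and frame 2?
1.4

The purple pentagon moved from (6.9, 5.5) to (6.5, 4.2), a distance of √(0.4² + 1.3²) ≈ 1.4.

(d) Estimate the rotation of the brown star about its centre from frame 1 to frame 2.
17° clockwise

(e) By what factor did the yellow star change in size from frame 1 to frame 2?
1.3×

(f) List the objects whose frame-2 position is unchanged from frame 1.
the red circle, the orange hexagon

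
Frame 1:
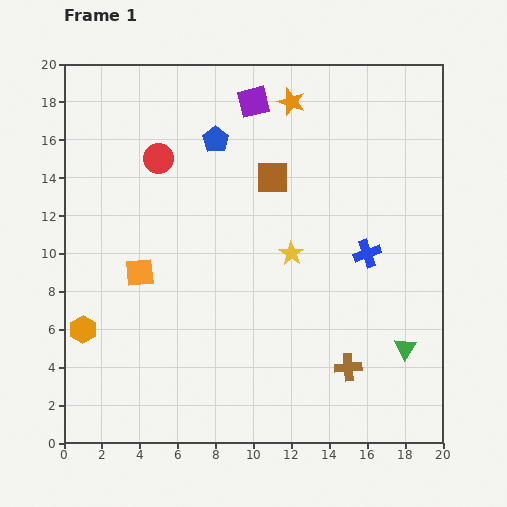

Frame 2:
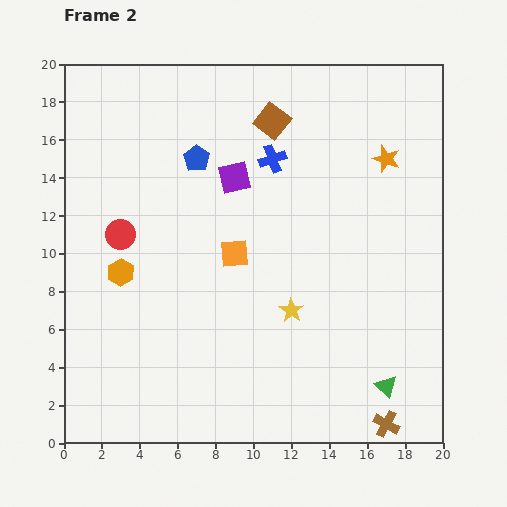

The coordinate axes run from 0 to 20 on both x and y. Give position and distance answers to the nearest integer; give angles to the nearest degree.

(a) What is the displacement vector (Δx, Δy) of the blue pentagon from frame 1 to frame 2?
(-1, -1)

The blue pentagon was at (8, 16) in frame 1 and (7, 15) in frame 2.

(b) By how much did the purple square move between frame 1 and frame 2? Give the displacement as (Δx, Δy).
(-1, -4)

The purple square was at (10, 18) in frame 1 and (9, 14) in frame 2.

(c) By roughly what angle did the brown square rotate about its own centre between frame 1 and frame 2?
38° clockwise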